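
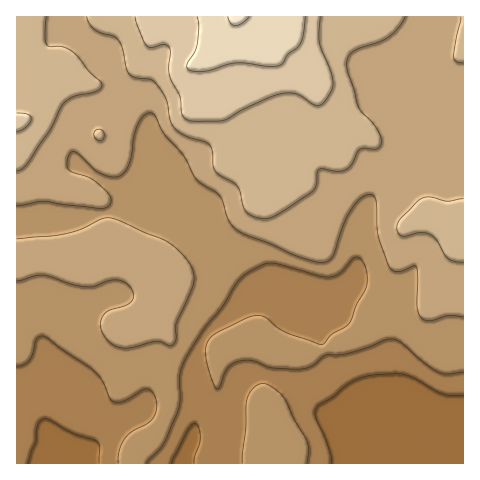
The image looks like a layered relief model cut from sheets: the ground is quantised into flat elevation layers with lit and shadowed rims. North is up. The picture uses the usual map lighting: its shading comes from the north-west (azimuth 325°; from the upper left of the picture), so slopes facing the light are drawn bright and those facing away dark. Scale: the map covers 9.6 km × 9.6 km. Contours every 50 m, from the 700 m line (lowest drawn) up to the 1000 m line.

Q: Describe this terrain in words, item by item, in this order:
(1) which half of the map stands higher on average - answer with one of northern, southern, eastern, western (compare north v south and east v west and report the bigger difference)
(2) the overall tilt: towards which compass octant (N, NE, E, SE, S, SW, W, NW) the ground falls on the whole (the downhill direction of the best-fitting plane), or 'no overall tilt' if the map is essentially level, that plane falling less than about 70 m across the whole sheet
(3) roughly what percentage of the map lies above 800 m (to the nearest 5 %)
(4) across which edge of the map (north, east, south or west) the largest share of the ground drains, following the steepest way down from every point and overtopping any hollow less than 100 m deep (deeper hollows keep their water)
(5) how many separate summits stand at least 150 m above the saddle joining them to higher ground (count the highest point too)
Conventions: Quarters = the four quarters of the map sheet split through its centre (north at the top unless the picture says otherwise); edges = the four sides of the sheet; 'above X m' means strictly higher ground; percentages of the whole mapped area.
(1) On average the northern half of the map is the higher ground.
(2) The general tilt is down to the south (the land rises towards the north).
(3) Roughly 50 % of the ground is higher than 800 m.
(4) Drainage is mainly to the south: more ground falls towards that edge than towards any other.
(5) Counting only tops that stand 150 m proud, the map has 1 summit.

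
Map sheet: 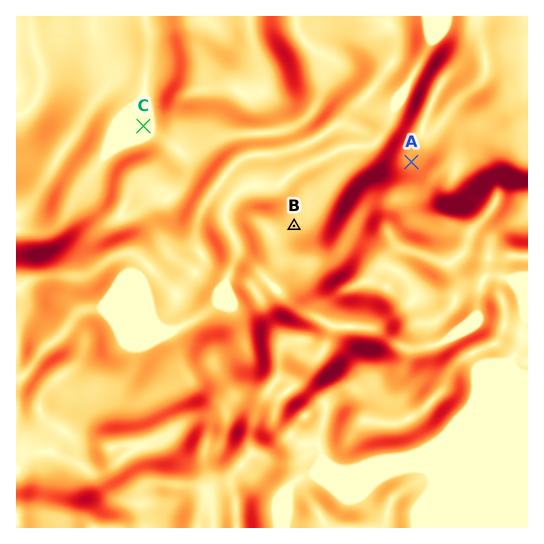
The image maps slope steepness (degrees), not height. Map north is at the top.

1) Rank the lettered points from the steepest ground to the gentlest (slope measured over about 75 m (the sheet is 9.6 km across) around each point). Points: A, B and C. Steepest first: A B C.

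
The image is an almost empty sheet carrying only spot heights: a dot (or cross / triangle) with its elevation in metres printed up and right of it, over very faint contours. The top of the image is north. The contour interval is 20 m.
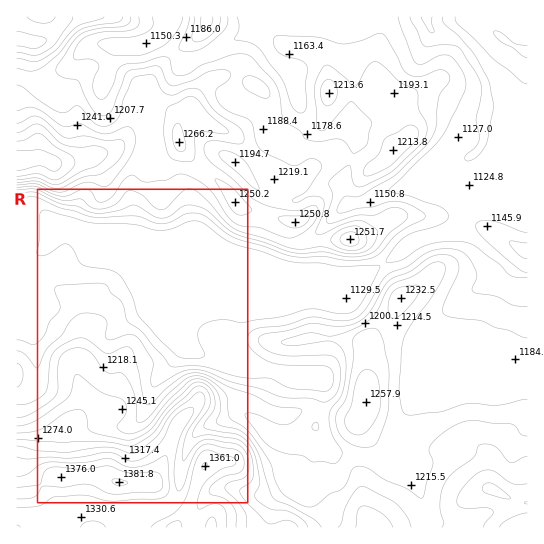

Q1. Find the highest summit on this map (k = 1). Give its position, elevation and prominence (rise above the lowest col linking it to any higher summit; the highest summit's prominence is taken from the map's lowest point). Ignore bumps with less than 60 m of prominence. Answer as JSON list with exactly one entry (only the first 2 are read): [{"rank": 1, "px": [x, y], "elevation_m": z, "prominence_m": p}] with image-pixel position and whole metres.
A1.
[{"rank": 1, "px": [119, 482], "elevation_m": 1382, "prominence_m": 287}]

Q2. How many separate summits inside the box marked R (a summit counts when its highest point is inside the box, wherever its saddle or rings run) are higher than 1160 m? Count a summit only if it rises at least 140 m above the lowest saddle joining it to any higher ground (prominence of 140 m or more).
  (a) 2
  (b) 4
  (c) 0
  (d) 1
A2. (d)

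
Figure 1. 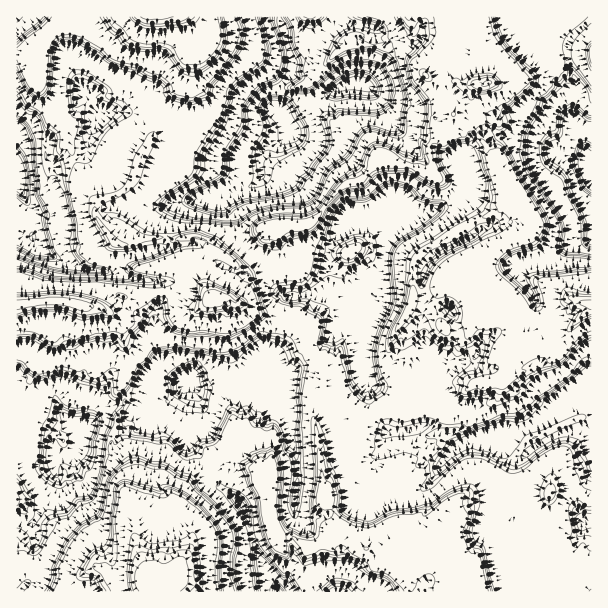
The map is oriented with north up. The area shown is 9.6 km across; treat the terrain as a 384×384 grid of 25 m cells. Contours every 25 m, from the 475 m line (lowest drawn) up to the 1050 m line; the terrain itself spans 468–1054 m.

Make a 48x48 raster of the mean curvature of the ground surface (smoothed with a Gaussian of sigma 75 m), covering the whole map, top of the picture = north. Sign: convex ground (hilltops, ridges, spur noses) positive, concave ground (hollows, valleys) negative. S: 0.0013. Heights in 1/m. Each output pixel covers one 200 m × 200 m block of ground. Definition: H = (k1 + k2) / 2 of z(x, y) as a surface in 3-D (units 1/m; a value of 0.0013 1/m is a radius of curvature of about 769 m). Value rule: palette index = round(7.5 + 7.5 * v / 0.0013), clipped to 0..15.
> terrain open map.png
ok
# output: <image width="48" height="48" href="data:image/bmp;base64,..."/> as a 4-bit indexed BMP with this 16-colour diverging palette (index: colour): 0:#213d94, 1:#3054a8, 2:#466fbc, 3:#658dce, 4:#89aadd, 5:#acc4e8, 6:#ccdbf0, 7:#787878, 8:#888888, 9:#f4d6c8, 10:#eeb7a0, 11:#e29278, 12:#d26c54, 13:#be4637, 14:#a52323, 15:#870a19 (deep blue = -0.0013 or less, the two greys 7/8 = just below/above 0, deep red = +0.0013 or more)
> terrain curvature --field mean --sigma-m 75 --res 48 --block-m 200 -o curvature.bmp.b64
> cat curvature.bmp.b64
<image width="48" height="48" href="data:image/bmp;base64,Qk32BAAAAAAAAHYAAAAoAAAAMAAAADAAAAABAAQAAAAAAIAEAAATCwAAEwsAABAAAAAAAAAAlD0hAKhUMAC8b0YAzo1lAN2qiQDoxKwA8NvMAHh4eACIiIgAyNb0AKC37gB4kuIAVGzSADdGvgAjI6UAGQqHAFUsdRtp2ZvXtmpCPNwkyTfYeIi4R3d4iIcrfLtZuInFtisTunipSKyYeIjEZ4h3iJlZpfpY2pvVxzkHk4NDbJiIiIjjd3d4iJST1mWIp4nF12Uf2PvKyoeIiIq0d3h4iZGGfWK4dFWX6HN/zHuZmIiIiJkWd3iIeWOsWcTYd3eK2mCvUQysudqYiJond3eKcnVmhyboiHi9hlDuJFmyEUq8u41Gd3d5ROZlOlbamq3YVgLeIJ7Cd2QyPOtniHa3faWplCn/pqmCNWfeUG/Dd4d3VI1niHb2i0lxeCjGRpmEeEuucF91h4iKWIV4qpanmFolVVh92YR4iF/PYm83iIiZYK28lIuIt3w1Ylt1VJlLqFW/YI9Hh2iYtBiVJifdtHxHg3y7usMninZbEqxXiVeImUE1d6U5dnqFZRrFE1Z1HZquBslniUREZnpCNFiWV3izIhfkd4iZSutENMd4iImoiqrMZ1RnqXijzLZ3eIp1llVXVcd4qqiIiHVHibU3d3eIlkPVaLMyp2d3VsiLcYmId12WuHtSZ1UzNqXbKKAzuIiHZMiLEXmId2/su1S5JT/pm7h9RLUFlnd3UbiqMth3d1VoibhXkLlmd3d40SZkVkR2SarXQ9eIdWMsiIndWDJ5YyJ4i7mZmaQSS6d4UsplNooImIiLoorLvLq5JlennYdaqbYXc4+GXpx1iHd4qUVUNUaMgY6nZ6x3iMxHdT3ljWqZiIiGp9lnv/93oXmOt7q3zpZnhxX4dAqIiKeFj87/+4Saupg9/+tWACV3hzO7iZmIi3Ca/EZ5qs3KZXhbpFxGWWRnd0aqqYiIuw3JdOyXQQAUmYh2VplJq8VmVzmVa4iJgVmJvLYhBKhWvdqIe8NneLRddSucG8mKMERHiTAKXoaWACiJ2iRFRpZ/+im8oTu6yWWDJSJcTEvLzIvdhHXuhFcFqFOKnKBLqt12gmSaK32ZVYiavLv+//oFV3cyqKxhaI+npoR4StVleXRmMmebuc8SZ3d0BnabmJ6Uw2TFibhmiQQAIldnYx/wM0dUZYY3qNpHeAjTyWeZadhSJVMyJ0X/yiAZiWdHq8YsZQjEyXdqh53axXkoY5ed/FZp/1cqrnOdgQrTqIh3pnjWuFlKpjmIT9/+1kY+yzZ2UjnIp4h2xnimZzk2i2Rzfv1Q4SNe9kgIgHd4pluHi2ebSklUMaGzmqZk3ZRoWFgVpgiKtym4eHeLpsXGYJTXW1CEyauGaIXWZnTKuDNoh3d41rWTRbfuyZSkuJeZtcSjBnqJhmNYh1NDmoQQCodnZTeDmYdoknk6an+Xcli4dW7tWjpWmlUEUDV2t2d2jVh0cq/UcVqFM4hpZnSoPfkQAEWet5r/ifi2BdrTmaU1rHa4lYxsMs2VNEa/lnVEa6SLN+nBdijZUxzNuTnoI5f5iGidl3h3uyaIdurBBKtJuZqI6JTpDZS/68pDuHiKsmeGZkzLvJR7ZURnyMa3C2VLxThkaXeMNXiIVVKriEfFzLqFxqdwCcUxInXHaYicJ3iIhQ=="/>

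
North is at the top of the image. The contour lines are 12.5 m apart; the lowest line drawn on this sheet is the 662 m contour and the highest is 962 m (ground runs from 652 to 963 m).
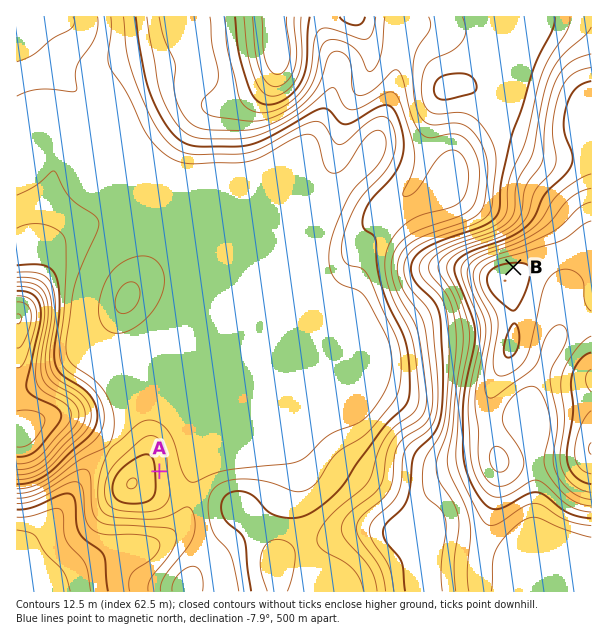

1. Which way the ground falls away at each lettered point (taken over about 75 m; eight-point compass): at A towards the E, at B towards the N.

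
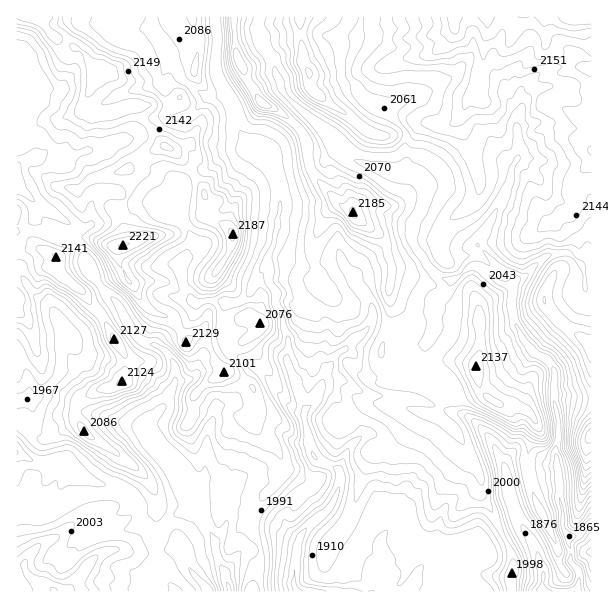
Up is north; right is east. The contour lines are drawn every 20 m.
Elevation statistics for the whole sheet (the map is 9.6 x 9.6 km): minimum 1825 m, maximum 2260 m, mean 2050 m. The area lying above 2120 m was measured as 16.9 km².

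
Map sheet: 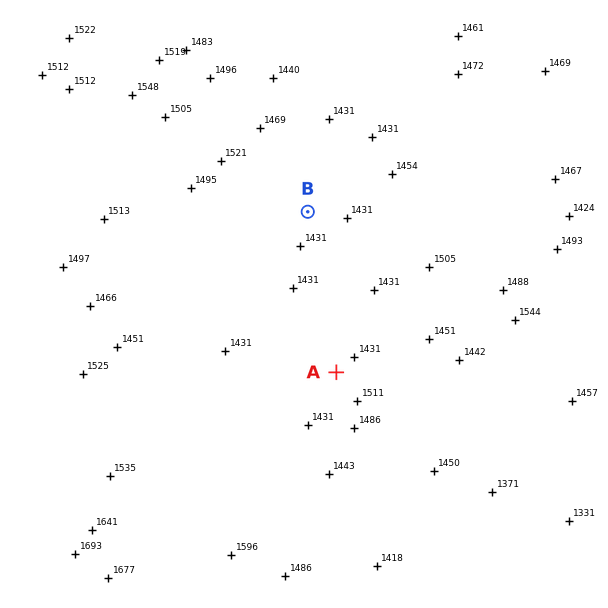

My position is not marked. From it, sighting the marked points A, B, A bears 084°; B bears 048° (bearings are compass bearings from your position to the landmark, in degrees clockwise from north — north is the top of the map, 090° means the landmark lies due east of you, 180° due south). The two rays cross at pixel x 102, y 397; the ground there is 1520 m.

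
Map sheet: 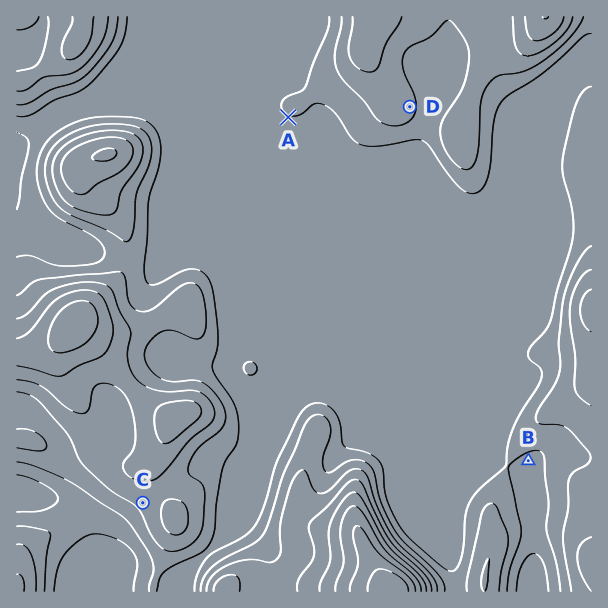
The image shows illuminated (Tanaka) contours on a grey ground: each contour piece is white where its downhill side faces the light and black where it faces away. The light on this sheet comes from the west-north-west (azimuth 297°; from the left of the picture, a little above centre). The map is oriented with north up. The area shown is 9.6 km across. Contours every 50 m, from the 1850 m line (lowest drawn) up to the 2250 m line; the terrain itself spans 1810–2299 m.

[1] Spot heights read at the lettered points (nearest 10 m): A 1900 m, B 1890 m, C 1970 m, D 1960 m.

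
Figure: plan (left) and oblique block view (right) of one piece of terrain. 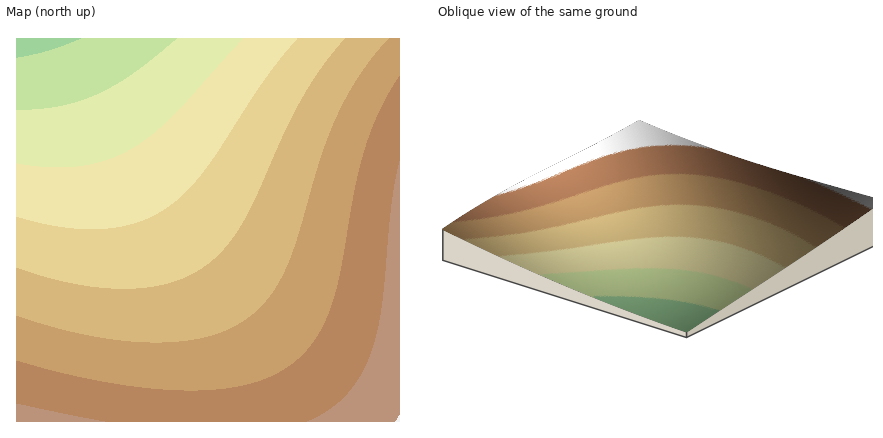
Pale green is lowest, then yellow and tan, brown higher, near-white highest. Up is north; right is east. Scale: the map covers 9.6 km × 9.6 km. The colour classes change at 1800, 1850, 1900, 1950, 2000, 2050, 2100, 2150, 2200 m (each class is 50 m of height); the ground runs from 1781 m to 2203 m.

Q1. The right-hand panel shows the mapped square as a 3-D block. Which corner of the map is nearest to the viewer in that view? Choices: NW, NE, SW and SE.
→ NW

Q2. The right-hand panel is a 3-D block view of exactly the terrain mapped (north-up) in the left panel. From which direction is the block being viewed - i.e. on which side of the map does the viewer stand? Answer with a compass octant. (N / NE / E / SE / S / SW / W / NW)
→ NW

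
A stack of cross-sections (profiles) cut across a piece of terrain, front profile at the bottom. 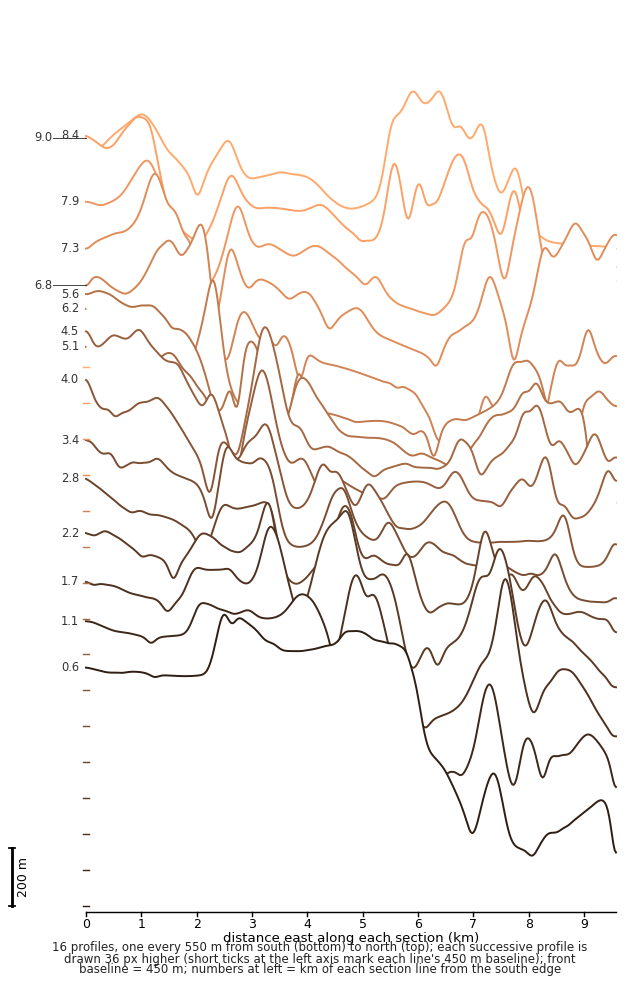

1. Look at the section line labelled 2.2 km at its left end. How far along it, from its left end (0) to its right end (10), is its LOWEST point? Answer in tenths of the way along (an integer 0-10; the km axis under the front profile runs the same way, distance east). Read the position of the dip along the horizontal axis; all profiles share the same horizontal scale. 10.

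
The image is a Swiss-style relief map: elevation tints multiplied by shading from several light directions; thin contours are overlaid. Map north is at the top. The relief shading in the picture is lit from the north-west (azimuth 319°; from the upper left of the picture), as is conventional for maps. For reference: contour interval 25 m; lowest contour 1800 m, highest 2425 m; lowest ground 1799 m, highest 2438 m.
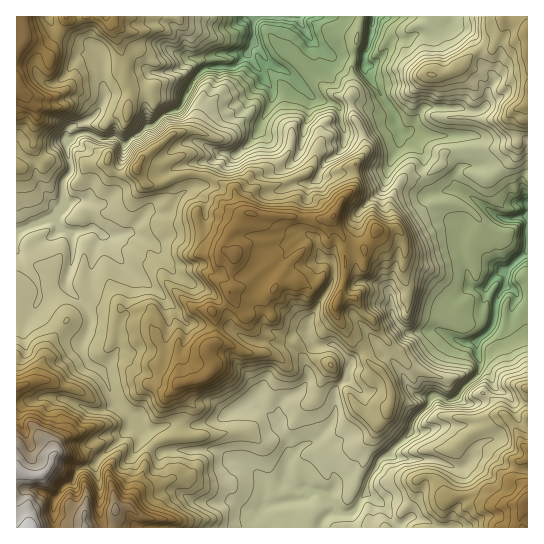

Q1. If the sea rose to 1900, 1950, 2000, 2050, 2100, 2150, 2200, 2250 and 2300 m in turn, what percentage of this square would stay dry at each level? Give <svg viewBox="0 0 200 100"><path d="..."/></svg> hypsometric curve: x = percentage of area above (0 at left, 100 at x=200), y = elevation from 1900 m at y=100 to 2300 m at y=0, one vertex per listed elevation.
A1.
<svg viewBox="0 0 200 100"><path d="M192 100l-17-12-16-13-24-13-35-12-38-12-24-13-18-13-13-12"/></svg>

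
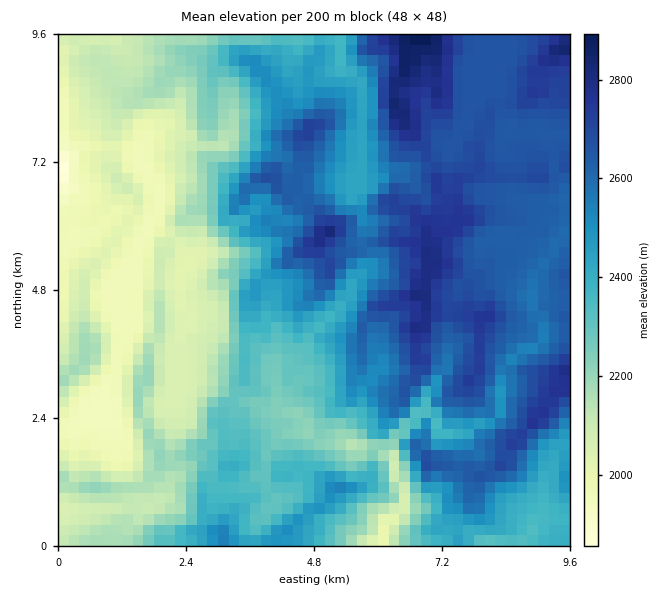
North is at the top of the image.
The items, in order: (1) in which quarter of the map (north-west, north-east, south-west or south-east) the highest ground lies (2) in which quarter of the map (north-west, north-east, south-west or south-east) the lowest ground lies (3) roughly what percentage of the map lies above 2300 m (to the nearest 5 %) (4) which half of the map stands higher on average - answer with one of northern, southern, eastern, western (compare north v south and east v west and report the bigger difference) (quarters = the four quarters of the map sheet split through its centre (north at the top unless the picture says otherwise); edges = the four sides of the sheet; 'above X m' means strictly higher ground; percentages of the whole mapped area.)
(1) The highest ground is in the north-east quarter.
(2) Look to the north-west quarter for the lowest ground.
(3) About 60 % of the map lies above 2300 m.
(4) Taken as a whole, the eastern half is higher than the western.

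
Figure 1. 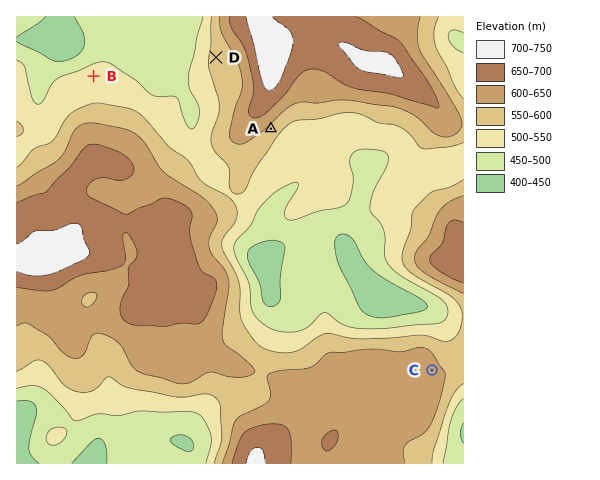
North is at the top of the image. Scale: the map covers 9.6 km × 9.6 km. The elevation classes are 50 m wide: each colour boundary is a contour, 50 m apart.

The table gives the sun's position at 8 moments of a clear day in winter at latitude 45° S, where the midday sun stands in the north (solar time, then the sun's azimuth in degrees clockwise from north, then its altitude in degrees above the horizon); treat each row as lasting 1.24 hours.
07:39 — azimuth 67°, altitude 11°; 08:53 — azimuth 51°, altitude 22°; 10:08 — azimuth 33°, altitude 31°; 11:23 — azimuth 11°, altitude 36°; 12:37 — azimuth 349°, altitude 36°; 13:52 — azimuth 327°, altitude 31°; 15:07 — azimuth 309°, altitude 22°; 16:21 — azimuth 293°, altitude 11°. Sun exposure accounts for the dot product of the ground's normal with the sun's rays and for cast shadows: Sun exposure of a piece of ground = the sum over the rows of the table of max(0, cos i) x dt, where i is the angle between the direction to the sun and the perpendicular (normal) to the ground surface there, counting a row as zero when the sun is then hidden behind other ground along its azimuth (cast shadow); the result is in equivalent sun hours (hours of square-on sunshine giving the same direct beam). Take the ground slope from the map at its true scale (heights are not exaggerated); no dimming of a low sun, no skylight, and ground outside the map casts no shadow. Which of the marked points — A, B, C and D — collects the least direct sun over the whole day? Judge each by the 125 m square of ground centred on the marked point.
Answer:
A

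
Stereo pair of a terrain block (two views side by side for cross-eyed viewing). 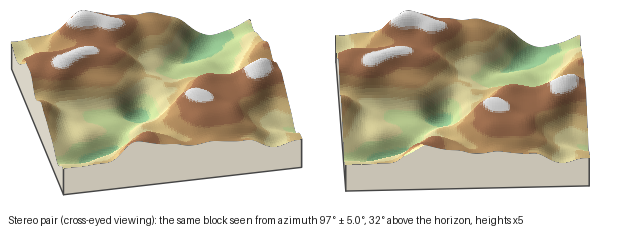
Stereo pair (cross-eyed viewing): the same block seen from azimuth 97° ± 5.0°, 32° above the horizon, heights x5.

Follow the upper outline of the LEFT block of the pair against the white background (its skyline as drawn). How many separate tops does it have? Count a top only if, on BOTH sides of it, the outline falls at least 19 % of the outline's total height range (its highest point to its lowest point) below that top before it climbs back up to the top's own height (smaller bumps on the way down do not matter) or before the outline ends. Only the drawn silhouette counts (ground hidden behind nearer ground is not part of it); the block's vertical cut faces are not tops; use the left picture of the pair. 1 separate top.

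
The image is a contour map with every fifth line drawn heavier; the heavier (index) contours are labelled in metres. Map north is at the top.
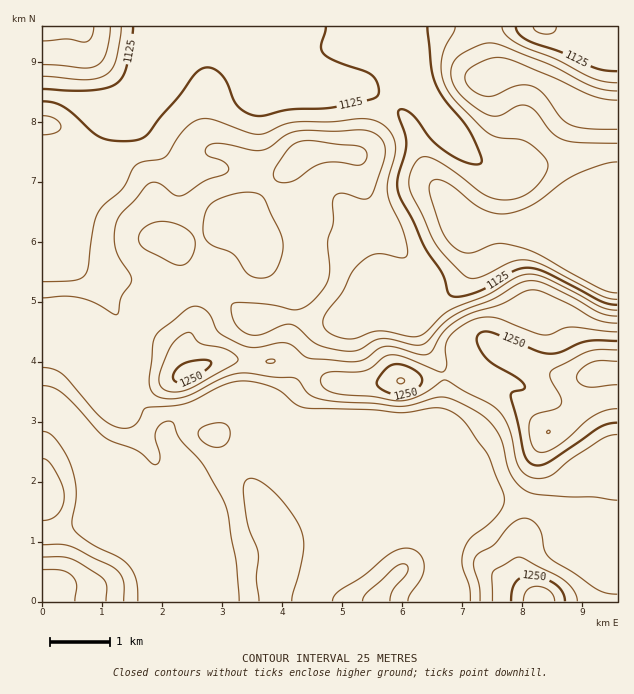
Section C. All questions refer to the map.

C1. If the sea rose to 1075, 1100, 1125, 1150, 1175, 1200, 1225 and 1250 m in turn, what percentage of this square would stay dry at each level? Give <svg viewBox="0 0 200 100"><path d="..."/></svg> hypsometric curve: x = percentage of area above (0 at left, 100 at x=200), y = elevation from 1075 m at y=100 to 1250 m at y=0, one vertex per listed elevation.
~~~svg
<svg viewBox="0 0 200 100"><path d="M187 100l-8-14-19-15-39-14-45-14-39-14-20-15-9-14"/></svg>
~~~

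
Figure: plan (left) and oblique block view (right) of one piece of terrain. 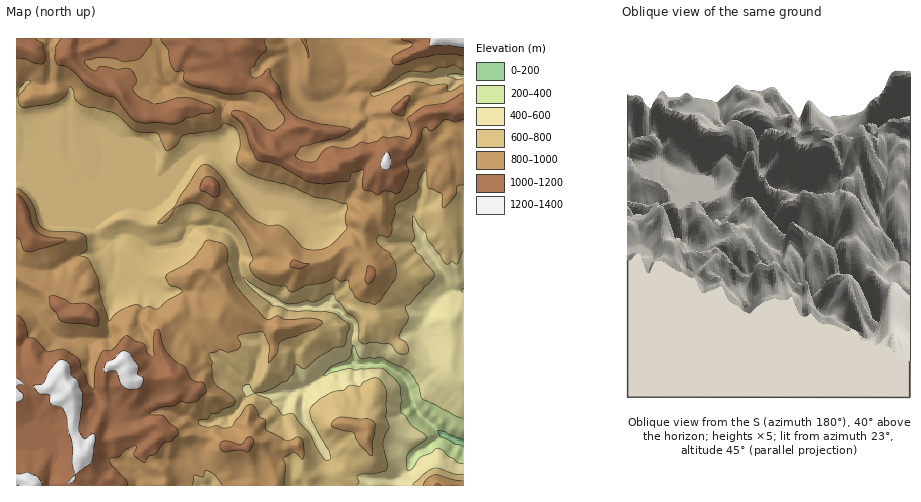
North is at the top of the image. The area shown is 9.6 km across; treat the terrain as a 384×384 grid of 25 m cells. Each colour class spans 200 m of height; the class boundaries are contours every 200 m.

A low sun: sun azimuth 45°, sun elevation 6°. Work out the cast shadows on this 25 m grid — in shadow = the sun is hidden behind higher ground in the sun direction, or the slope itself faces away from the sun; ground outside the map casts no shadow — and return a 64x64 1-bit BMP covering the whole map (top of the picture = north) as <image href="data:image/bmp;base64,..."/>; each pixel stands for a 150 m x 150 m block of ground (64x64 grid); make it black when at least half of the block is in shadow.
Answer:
<image width="64" height="64" href="data:image/bmp;base64,Qk0+AgAAAAAAAD4AAAAoAAAAQAAAAEAAAAABAAEAAAAAAAACAAATCwAAEwsAAAIAAAAAAAAA////AAAAAADMAHn/CZ/gYA8A+P/Bn/gAD4Hw/8G/8AAPgcB/w7/gAP+F1X+Xv+AA/4XP/CE/w+D/AeX4AD/DH/8AMAGAf8A//wQQA4B/gP//DwP5gHgB//8///+AYAH//z///oBAAf8/P934wMAB/z8/ngH/4AP/Dj+OB//4A/8OPwQH5/8H/AQ/AAP3///8ADsIB/f//8QAOBgP8f//gAwQEB57//4cD+4QLP///Dwf/jAb///4PD/2ID/8//A8P+QAf8A/8Bh+AAB/P//gAPwADP5//+AA+AAf/P//4ADwBB/8///gBOAHH/n//+APgAf/+f//wA5gB/Bz8//AD/wD/gPjP8A+/wH/g/gDgH7/wP/D8fmA/v+H/+/h/An+wB///9//nfzAF//////5+IADz////9H4n8A/////8fgf8H/////z+D/+P//////4P/+f//////x////3///8ef///+f///x7////7////H///////wP4fP/////8DTh4//////HgGX7/////4/gAfv/////D/4C+/////8P48/z/////gAD//v//x/8OAf////8D9nwD/gb//wAf/OP/AP/+Af/58//A//w//3vD/+D/4D/wA8H//P/AP8ADwf///4Af+AfB////AB/5h8H//+5wH/PDwfD/hhgPw8OBB/8HDA+CAYAH/g=="/>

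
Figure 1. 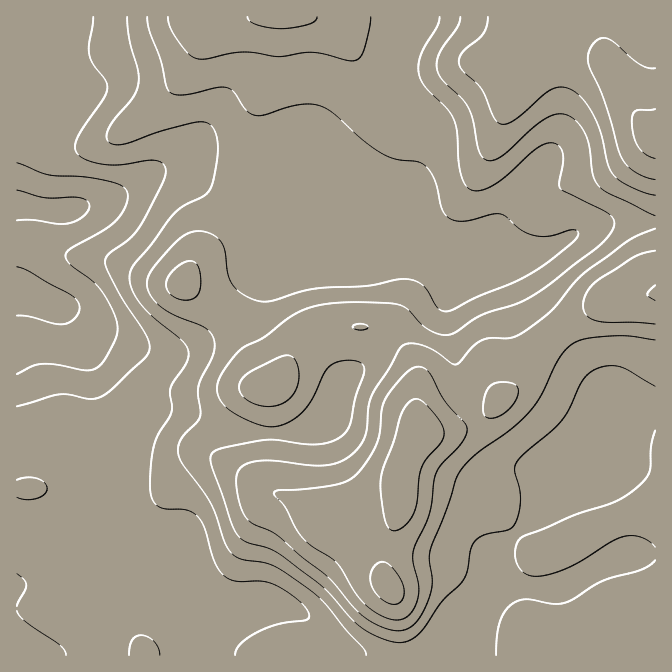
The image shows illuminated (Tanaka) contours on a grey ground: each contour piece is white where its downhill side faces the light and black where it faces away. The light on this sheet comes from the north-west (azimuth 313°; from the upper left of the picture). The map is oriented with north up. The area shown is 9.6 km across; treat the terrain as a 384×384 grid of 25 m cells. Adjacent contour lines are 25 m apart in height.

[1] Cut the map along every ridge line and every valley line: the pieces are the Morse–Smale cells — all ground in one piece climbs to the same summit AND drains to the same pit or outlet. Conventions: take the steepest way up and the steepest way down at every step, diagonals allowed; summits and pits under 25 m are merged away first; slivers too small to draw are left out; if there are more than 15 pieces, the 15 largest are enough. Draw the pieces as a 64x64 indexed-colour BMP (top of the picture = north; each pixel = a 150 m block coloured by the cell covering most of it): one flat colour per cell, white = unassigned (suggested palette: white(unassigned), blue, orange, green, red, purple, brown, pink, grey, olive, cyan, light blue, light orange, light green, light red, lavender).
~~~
<image width="64" height="64" href="data:image/bmp;base64,Qk12CAAAAAAAAHYAAAAoAAAAQAAAAEAAAAABAAQAAAAAAAAIAAATCwAAEwsAABAAAAAAAAAA////ALR3HwAOf/8ALKAsACgn1gC9Z5QAS1aMAMJ34wB/f38AIr28AM++FwDox64AeLv/AIrfmACWmP8A1bDFAGZmZmZmZmZmZmZmZmZmaIgiIiIiVVVVVVVVVVVVVVVVZmZmZmZmZmZmZmZmZmZmZCIiIiIlVVVVVVVVVVVVVVVmZmZmZmZmZmZmZmZmZmZEQiIiIiJVVVVVVVVVVVVVVWZmZmZmZmZmZmZmZmZmZkREIiIiIiVVVVVVVVVVVVVVZmZmZmZmZmZkRERGZmZERERCIiIiIlVVVVVVVVVVVVVmZmZmZmZmZEREREREREREREQiIiIiJVVVVVVVVVVVVWZmZmZmZmZEREREREREREREREIiIiIiJVVVVVVVVVVVZmZmZkREREREREREREREREREQiIiIiIlVVVVVVVVVVVmZmZmRERERERERERERERERERCIiIiIiVVVVVVVVVVVWZmZmZEREREREREREREREREREIiIiIiJVVVVVVVVVVVZmZmZkREREREREREREREREREQiIiIiIiVVVVVVVVVVVmZmZmZERERERERERERERERERCIiIiIiIlVVVVVVVVVWZmZmZkREREREREREREREREREIiIiIiIiJVVVVVVVVVZmZmZmRERERERERERERERERCRCIiIiIiIiVVVVVVVVVmZmZmZEREREREREREREIiIiIiIiIiIiIiIlVVVVVVVWZmZmZkREREREREREREIiIiIiIiIiIiIiIiJVVVVVVVZmZmZmREREREREREQiIiIiIiIiIiIiIiIiInVVVVVVURFmZmZkREREREREQiIiIiIiIiIiIiIiIiIiJ1VVVVVREWZmZmREREREREIiIiIiIiIiIiIiIiIiIiIndVVVVVERFmZmZkREREREIiIiIiIiIiIiIiIiIiIiIid3VVVVUREWZmZmRERERCIiIiIiIiIiIiIiIiIiIiIiInd1VVVRERZmZmZkREQiIiIiIiIiIiIiIiIiIiIiIiIid3dVVVEREWERZmZEIiIiIREREiIiIiIiIiIiIiIiIiInd3VVURERERERZkIiIhERERERIiIiIiIiIiIiIiIiIid3d3VREREREREREiERERERERESIiIiIiIiIiIiIiIiJ3d3d3ERERERERERERERERERERIiIiIiIiIiIiIiIiIid3d3cRERERERERERERERERERESIiIiIiIiIiIiIiIiJ3d3dxEREREREREREREREREREREiIiIiIiIiIiIiIiIid3d3EREREREREREREREREREREREiIiIiIiIiIiIiIid3d3cRERERERERERERERERERERERIiIiIiIiIiIiIiJ3d3dxERERERERERERERERERERERESIiIiIiIiIiIiJ3d3d3EREREREREREREREREREREREREiIiIiIiIiIiJ3d3d3cRERERERERERERERERERERERERIiIiIiIiIiJ3d3d3dxERERERERERERERERERERERERESIiIiIiIiJ3d3d3d3EREREREREREREREREREREREREREiIiIiIiInd3d3d3cREREREREREREREREREREREREREREiIiIiInd3d3d3dxERERERERERERERERERERERERERERIiIiInd3d3d3d3EREREREREREREREREREREREREREREiIiIid3d3d3d3cREREREREREREREREREREREREREREiIiIid3d3d3d3dxEREREREREREREREREREREREREREiIiIid3d3d3d3d3ERERERERERERERERERERERERERIiIiIncRF3d3d3d3cRERERERERERERERERERERERESIiIhEXEREREXd3d3dxEREREREREREREREREREREREREREREREREREREXd3d3ERERERERERERERERERERMxEREREREREREREREREREREREREREREREREREREREREzMxERERERERERERERERERETMzMzMREREREREREREREzMzMxERERERERERERERERERMzMzMzMxERERERERERETMzMzMzEREREREREREREREREzMzMzMzMRERERERERETMzMzMzMxERERERERERERERETMzMzMzMzMRERERERERMzMzMzMzERERERERERERERERMzMzMzMzMzMRERERERMzMzMzMzMREREREREREREREREzMzMzMzMzMzMzMzEREzMzMzMzMxERERERERERERERETMzMzMzMzMzMzMzMzMzMzMzMzMzERERERERERERERERMzMzMzMzMzMzMzMzMzMzMzMzMzMREREREREREREREREzMzMzMzMzMzMzMzMzMzMzMzMzMxERERERERERERERETMzMzMzMzMzMzMzMzMzMzMzMzMxERERERERERERERERMzMzMzMzMzMzMzMzMzMzMzMzMzEREREREREREREREREzMzMzMzMzMzMzMzMzMzMzMzMzERERERERERERERERETMzMzMzMzMzMzMzMzMzMzMzMzMRERERERERERERERERMzMzMzMzMzMzMzMzMzMzMzMzMxEREREREREREREREREzMzMzMzMzMzMzMzMzMzMzMzMzERERERERERERERERETMzMzMzMzMzMzMzMzMzMzMzMzMRERERERERERERERERMzMzMzMzMzMzMzMzMzMzMzMzMzEREREREREREREREREzMzMzMzMzMzMzMzMzMzMzMzMzMRERERERERERERERETMzMzMzMzMzMzMzMzMzMzMzMzMxERERERERERERERER"/>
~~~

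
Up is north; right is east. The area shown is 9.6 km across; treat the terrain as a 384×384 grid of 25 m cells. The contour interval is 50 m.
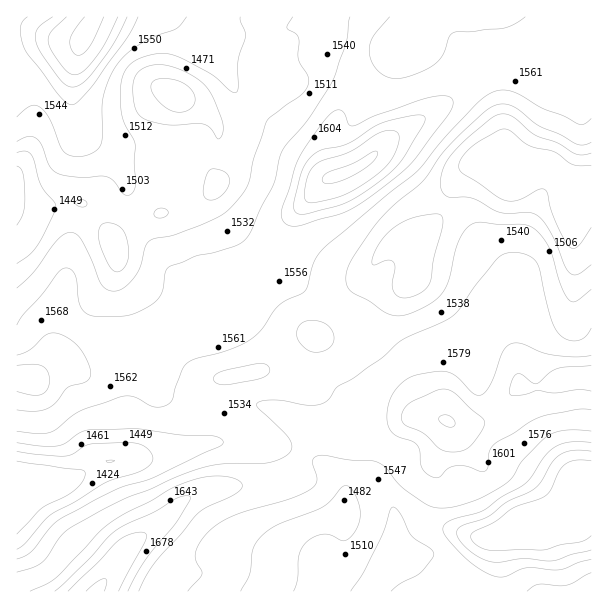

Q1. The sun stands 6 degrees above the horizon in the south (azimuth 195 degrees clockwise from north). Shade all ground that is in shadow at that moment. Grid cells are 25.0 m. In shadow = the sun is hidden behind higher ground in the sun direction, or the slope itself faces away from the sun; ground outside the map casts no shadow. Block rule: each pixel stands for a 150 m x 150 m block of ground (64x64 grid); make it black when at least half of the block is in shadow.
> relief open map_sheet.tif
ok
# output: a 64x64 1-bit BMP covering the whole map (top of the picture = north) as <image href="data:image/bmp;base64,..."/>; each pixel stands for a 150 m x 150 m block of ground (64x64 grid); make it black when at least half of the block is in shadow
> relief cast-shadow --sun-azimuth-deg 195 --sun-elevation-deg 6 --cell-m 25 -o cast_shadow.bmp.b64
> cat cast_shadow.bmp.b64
<image width="64" height="64" href="data:image/bmp;base64,Qk0+AgAAAAAAAD4AAAAoAAAAQAAAAEAAAAABAAEAAAAAAAACAAATCwAAEwsAAAIAAAAAAAAA////AAAAAAB+AAAAAAAGAH+AAAAAAB98/8AAAAAAP///wAAAAAB//+fgAAAAAP//4/AAAAAD///x/AAAAAP//3/+AAAAAP//f/8AAAAAA/9//4AAAAAAfz//wAAAAAAfP//4AAAAAAcf///AAAAAAAf///AAAAAAAf//8AAAAAAAf//wAAAAAAAf/+AAAAAAAAf/wAAAAAAAAA8AAAAAAAAAAAAAADAAAAAAAAAA8AAAAAAAAA/wAAAAB/gAD/AAAAAD+AAP+ADgAABwAAf4D+GAAAAAB/B/44AAAAAD8f/ngAAAAAHx/38AAAAAAGH/fwAAAAAwAP9/AAAAAPwADzYAAAAD/gAPAHAAAAf+AAcAcAAAB/4ADwB4AAAHvgAPAHgAAAMMAB8B+AAAAAAAHwHwAAAAAAA/AeDAAAAAAD8BwfgAAAAD/wOB/AAAAB/+AwH+AAAAH/4DAP4AAAAf/gAADwAAAD/+AAAHAAAAf/wAAAAAAAD//AAAAAAAAH/4AAAAAPgAf/gAAAAA/gAf4AAAAAD/AAAAAAAAAH/AAAAAD/gAf+AAAAAP+AA/8AAAAA/4AD/8AAAAB/gAH/8AAAAD8AAf/wAAAAAAAA//gAAAAAAAD/8AAAAAAAAD/wAAAAAAAAH8AAAAAAAAAPwAAAAAAAAAOAAAAAAAAAAYAAA8AAAAAAAAAA=="/>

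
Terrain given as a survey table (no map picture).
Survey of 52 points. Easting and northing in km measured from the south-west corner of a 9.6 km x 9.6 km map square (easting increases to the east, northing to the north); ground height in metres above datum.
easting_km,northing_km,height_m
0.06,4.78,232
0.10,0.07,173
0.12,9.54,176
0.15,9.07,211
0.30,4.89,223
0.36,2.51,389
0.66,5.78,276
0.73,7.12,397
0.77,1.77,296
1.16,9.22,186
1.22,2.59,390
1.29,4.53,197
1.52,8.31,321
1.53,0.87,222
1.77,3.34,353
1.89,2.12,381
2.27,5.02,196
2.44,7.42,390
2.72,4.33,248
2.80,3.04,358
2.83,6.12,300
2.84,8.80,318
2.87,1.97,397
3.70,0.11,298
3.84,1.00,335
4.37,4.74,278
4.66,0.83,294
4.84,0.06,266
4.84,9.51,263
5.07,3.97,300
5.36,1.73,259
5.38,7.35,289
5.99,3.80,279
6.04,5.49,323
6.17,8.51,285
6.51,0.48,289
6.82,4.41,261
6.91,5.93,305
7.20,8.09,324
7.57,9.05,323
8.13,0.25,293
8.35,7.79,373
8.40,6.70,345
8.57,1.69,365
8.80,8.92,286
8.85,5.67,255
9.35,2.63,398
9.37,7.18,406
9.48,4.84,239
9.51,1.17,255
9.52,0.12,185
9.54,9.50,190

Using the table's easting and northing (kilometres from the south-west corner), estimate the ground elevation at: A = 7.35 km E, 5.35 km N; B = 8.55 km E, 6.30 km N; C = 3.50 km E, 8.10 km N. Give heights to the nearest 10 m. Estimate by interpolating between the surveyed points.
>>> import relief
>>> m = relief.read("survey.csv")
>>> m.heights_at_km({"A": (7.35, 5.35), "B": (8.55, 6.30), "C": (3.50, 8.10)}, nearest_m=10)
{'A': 250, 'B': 300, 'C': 340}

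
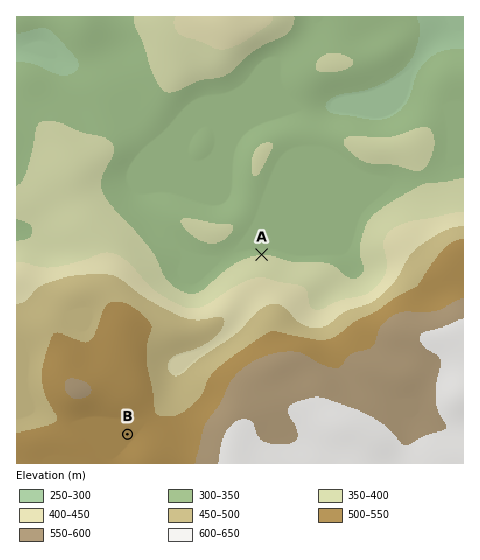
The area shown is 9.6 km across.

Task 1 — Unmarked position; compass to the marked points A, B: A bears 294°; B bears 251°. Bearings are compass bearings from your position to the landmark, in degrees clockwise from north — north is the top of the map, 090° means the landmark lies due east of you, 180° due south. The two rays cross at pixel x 431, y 330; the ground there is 600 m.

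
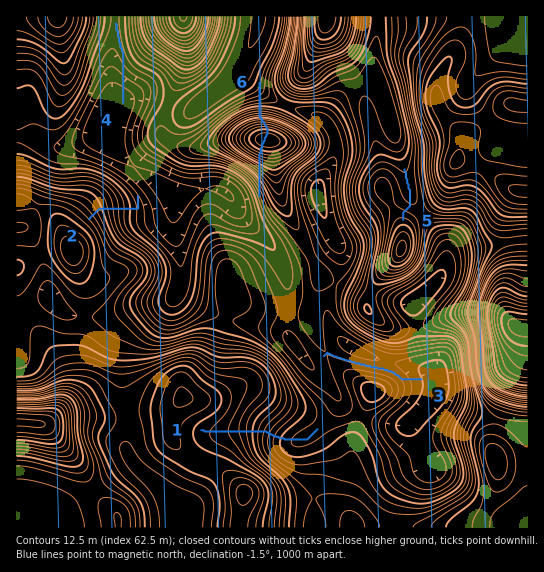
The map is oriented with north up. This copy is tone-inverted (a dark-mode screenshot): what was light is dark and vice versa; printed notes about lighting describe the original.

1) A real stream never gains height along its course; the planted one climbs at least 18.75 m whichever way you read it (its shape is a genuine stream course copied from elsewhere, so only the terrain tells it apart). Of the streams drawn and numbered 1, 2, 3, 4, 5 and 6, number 6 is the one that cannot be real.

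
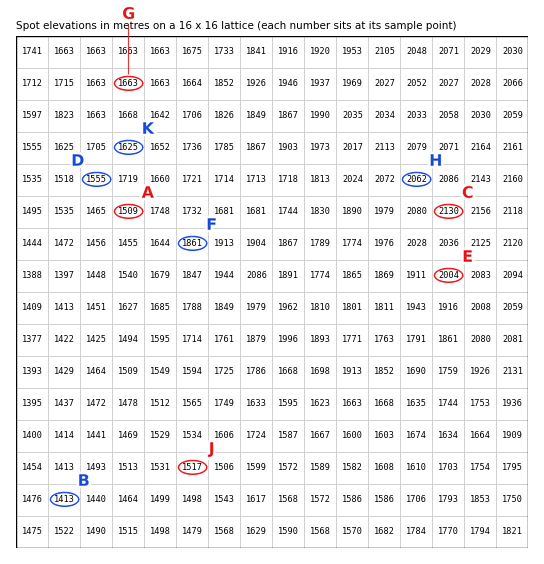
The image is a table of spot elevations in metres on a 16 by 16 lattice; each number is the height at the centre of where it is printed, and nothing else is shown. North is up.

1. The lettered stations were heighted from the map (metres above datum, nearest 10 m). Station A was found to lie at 1510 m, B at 1410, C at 2130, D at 1550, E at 2000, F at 1860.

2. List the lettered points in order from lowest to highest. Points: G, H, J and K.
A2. J K G H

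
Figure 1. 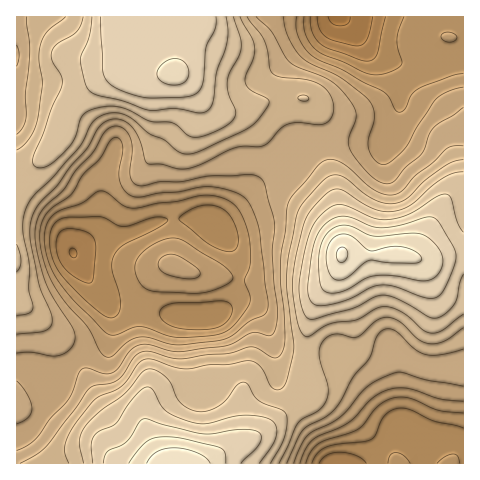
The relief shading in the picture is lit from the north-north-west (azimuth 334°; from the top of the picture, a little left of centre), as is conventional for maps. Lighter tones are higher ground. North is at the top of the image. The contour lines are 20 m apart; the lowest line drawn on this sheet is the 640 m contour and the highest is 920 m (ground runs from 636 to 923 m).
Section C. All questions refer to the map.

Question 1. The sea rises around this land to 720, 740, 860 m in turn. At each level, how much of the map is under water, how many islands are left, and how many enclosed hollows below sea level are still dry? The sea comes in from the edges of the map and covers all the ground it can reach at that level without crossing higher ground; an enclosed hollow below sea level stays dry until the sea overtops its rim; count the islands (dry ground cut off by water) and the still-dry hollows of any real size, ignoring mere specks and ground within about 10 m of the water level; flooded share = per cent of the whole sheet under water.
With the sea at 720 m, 9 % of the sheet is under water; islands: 0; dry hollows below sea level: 1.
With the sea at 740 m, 12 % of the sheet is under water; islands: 0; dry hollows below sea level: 1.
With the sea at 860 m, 88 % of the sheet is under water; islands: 1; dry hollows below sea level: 0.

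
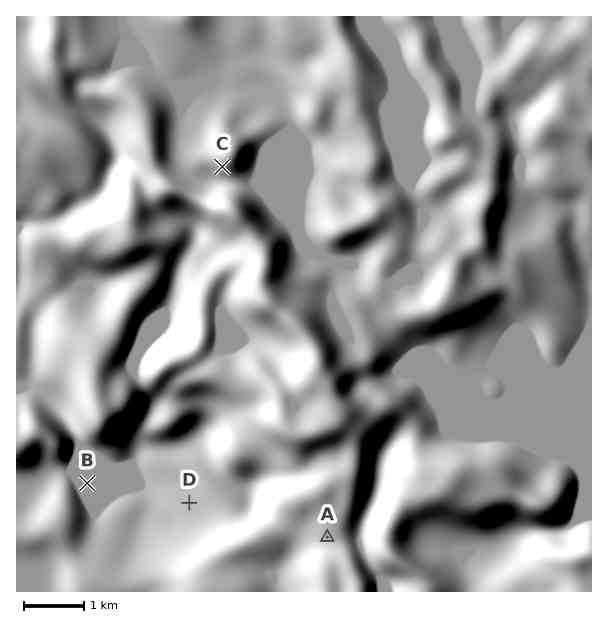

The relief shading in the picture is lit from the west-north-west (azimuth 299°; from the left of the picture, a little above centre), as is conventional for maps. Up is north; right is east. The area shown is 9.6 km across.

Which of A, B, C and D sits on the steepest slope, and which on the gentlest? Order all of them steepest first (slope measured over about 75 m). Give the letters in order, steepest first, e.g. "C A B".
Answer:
C A D B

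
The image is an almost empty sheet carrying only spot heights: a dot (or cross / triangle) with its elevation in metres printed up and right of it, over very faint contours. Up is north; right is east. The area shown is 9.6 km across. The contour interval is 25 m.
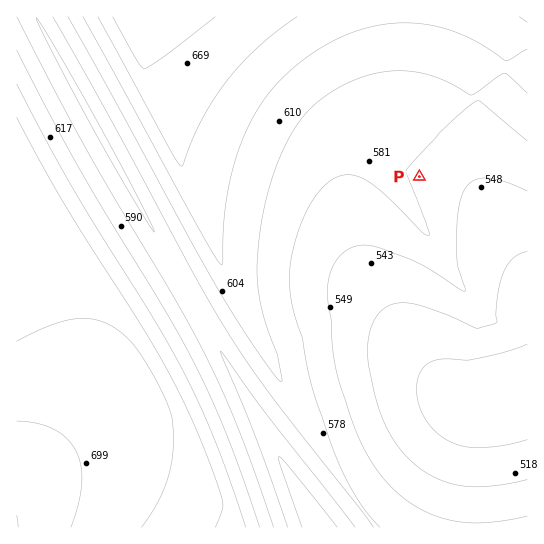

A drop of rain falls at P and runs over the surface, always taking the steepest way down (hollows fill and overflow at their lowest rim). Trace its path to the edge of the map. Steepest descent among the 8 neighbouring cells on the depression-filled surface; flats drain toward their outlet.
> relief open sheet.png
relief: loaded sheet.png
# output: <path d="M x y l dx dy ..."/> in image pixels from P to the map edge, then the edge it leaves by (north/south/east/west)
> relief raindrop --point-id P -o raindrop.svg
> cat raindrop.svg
<path d="M419 177l35 0 55 54 1 4 7 10 4 9 2 3 4 8"/>
exit: east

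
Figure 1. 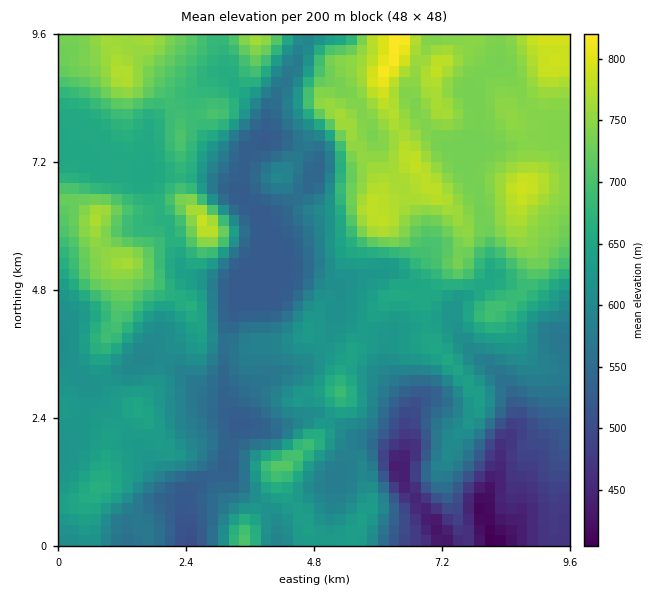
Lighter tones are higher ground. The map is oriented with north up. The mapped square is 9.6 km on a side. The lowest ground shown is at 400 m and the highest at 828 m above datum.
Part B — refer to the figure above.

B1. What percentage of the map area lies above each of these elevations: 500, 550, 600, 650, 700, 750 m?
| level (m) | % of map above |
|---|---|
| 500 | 94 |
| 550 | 83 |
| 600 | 67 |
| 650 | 44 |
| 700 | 28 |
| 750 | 11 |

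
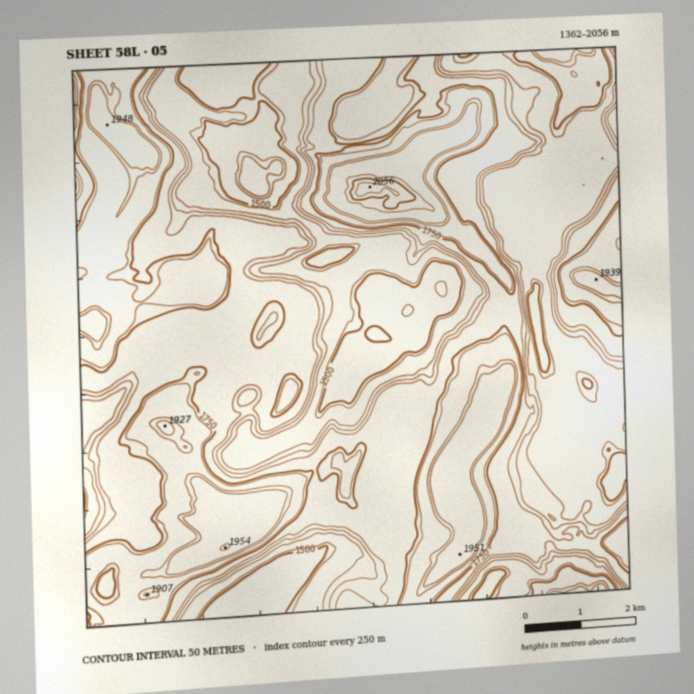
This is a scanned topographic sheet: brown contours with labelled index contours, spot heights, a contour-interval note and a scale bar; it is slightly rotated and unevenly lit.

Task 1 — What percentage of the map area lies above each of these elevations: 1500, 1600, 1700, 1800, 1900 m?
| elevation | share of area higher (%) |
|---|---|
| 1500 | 90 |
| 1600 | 67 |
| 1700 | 57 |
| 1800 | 27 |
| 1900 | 9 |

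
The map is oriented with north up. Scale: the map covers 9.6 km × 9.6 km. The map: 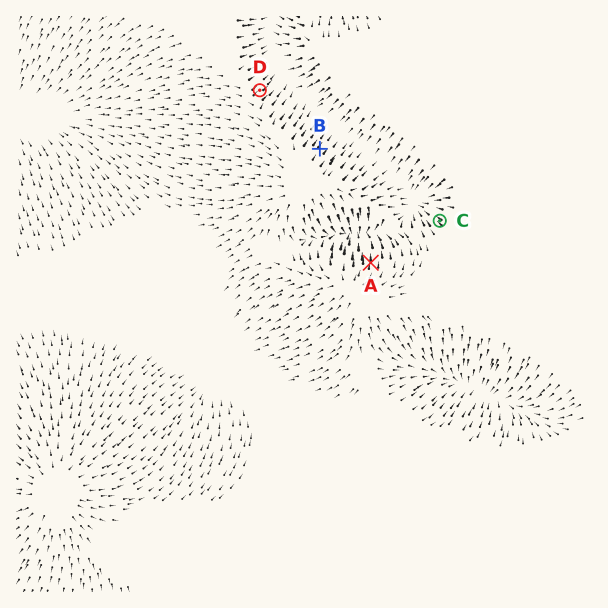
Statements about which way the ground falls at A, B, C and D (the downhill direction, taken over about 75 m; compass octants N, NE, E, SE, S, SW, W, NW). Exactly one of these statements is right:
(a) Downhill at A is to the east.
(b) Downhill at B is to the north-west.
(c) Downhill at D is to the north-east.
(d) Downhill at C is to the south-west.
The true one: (c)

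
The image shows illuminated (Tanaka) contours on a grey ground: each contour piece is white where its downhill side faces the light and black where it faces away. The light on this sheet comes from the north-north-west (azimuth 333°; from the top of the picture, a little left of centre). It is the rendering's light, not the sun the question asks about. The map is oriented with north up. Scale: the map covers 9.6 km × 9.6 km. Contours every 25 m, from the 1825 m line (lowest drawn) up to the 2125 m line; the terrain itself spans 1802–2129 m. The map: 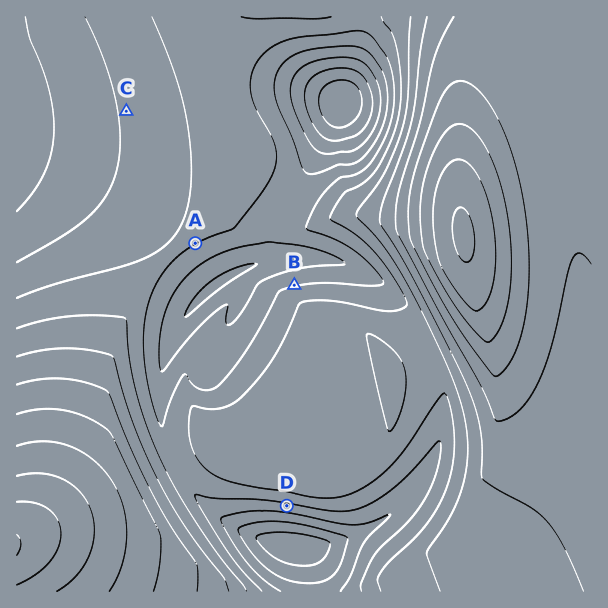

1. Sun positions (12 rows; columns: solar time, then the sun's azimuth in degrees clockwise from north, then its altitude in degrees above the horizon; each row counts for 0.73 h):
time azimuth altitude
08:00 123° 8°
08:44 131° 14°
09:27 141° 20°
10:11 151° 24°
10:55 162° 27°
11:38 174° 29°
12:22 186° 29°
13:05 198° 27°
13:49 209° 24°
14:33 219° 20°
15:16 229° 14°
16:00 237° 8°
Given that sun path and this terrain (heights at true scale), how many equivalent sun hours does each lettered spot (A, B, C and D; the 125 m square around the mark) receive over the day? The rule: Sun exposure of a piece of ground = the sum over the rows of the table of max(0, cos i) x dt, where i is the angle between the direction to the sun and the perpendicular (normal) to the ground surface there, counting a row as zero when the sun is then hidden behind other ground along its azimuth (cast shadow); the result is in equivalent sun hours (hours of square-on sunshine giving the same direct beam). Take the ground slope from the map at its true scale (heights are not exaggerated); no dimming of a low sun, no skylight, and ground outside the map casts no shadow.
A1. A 3.3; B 2.4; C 3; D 4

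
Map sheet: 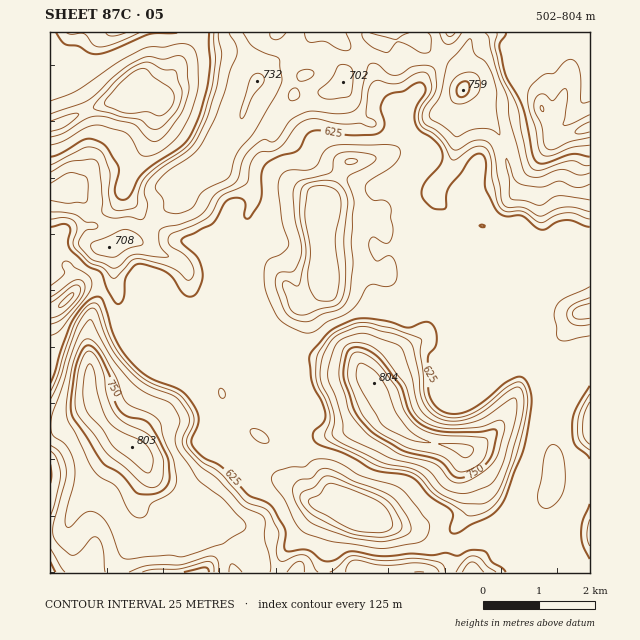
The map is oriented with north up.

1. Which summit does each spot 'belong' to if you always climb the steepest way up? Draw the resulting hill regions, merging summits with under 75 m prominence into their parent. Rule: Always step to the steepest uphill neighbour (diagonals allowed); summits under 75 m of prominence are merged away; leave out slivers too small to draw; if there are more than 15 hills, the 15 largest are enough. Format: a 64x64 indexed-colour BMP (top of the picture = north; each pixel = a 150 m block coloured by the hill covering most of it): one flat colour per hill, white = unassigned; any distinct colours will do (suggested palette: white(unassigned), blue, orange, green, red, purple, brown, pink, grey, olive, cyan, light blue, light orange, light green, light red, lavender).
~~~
<image width="64" height="64" href="data:image/bmp;base64,Qk12CAAAAAAAAHYAAAAoAAAAQAAAAEAAAAABAAQAAAAAAAAIAAATCwAAEwsAABAAAAAAAAAA////ALR3HwAOf/8ALKAsACgn1gC9Z5QAS1aMAMJ34wB/f38AIr28AM++FwDox64AeLv/AIrfmACWmP8A1bDFADMzMzMzMzMzMzMzMzMzMzMzMzMzMzMzMzMzMzMzREREMzMzMzMzMzMzMzMzMzMzMzMzMzMzMzMzMzMzMzNEREQzMzMzMzMzMzMzMzMzMzMzMzMzMzMzMzMzMzMzM0RERDMzMzMzMzMzMzMzMzMzMzMzMzMzMzMzMjMzMyIiREREMzMzMzMzMzMzMzMzMzMzMzMzMzMzMyIiIiMyIiREREQzMzMzMzMzMzMzMzMzMzMzMzMzMzIiIiIiIiIiIkRERDMzMzMzMzMzMzMzMzMzMzMzMzMiIiIiIiIiIiIiREREMzMzMzMzMzMzMzMzMzMzMzMzIiIiIiIiIiIiIiJEREQzMzMzMzMzMzMzMzMzMzMyIiIiIiIiIiIiIiIiIiRERDMzMzMzMzMzMzMzMzMzMyIiIiIiIiIiIiIiIiIiJEREMzMzMzMzMzMzMzMzMzMiIiIiIiIiIiIiIiIiIiIiREQzMzMzMzMzMzMzMzMzMiIiIiIiIiIiIiIiIiIiIiJERDMzMzMzMzMzMzMzMzIiIiIiIiIiIiIiIiIiIiIiIkREMzMzMzMzMzMzMzMyIiIiIiIiIiIiIiIiIiIiIiIiREQzMzMzMzMzMzMzMzIiIiIiIiIiIiIiIiIiIiIiIiJERDMzMzMzMzMzMzMzMiIiIiIiIiIiIiIiIiIiIiIiIkREMzMzMzMzMzMzMzMzIiIiIiIiIiIiIiIiIiIiIiIkREQzMzMzMzMzMzMzIiIiIiIiIiIiIiIiIiIiIiIiIiRERDMzMzMzMzMzMzMiIiIiIiIiIiIiIiIiIiIiIiIiJEREMzMzMzMzMzMzMyIiIiIiIiIiIiIiIiIiIiIiIiIkREQzMzMzMzMzMzMzIiIiIiIiIiIiIiIiIiIiIiIiIiRERDMzMzMzMzMzMzMiIiIiIiIiIiIiIiIiIiIiIiIiJEREMzMzMzMzMzMzMyIiIiIiIiIiIiIiIiIiIiIiIiIkREQzMzMzMzMzMzMiIiIiIiIiIiIiIiIiIiIiIiIiIiJERDMzMzMzMzMyIiIiIiIiIiIiIiIiIiIiIiIiIiIiIiREMzMzMzMzMiIiIiIiIiIiIiIiIiIiIiIiIiIiIiIiIiQzMzMzMzMREiIiIiIiIiIiIiIiIiIiIiIiIiIiIiIiJDMzMzMzMRERIiESIiIiIiIiIiIiIiIiIiIiIiIiIiIiMzMzMzMxERERERIiIiIiIiIiIiIiIiIiIiIiIiIiIiQzMzMzMRERERERIiIiIiIiIiIiIiIiIiIiIiIiIiIiJDMzMzMREREREREiIiIiIiIiIiIiIiIiIiIiIiIiIiIkIzMzMRERERERESIiIiIiIiIiIiIiIiIiIiIiIiIiIiIiMzMxERERERERIiIiIiESIiIiIiIiIiIiIiIiIiIiIiIjMxEREREREREiIiIiEREiIiIiIiIiIiIiIiIiIiIiIiERERERERERESIiIiIRESIiIiIiIiIiIiIiIiIiIiIiIREREREREREREiIiIRERIiIiIiIiIiIiIiIiIiIiIiIRERERERERERESIiIREREiIiIiMiIiIiIiIiIyIiIiIREREREREREREREiIRERESIiIiIRMzMzMzIiIzIiIiIhERERERERERERERERERERIiIiIhEREzMzMiIzMiIiIhEREREREREREREREREREREiIiIiERERMzMzMzMzEiIiERERERERERERERERERERESIiIiERERETMzMzMzERERERERERERERERERERERERERIiIiIREREREzMzMREREREREREREREREREREREREREREiIiIhERERERMzERERERERERERERERERERERERERERESIREREREREREREREREREREREREREREREREREREREREREREREREREREREREREREREREREREREREREREREREREREREREREREREREREREREREREREREREREREREREREREREREREREREREREREREREREREREREREREREREREREREREREREREREREREREREREREREREREREREREREREREREREREREREREREREREREREREREREREREREREREREREREREREREREREREREREREREREREREREREREREREREREREREREREREREREREREREREREREREREREREREREREREREREREREREREREREREREREREREiERERERERERERERERERERERERERERERERERERERERESIiEiERERERERERERERERERERERERERERERERERERERIiIiIiEREREREREREREREREREREREREREREREREREREiIiIiIiIREREREREREREREREREREREREREREREREREiIiIiIiIiIhIhERERERERERERERERERERERERERERERIiIiIiIiIiIiIREREREREREREREREREREREREREREREiIiIiIiIiIiIhERERERERERERERERERERERERERERESIiIiIiIiIiIiIRERERERERERERERERERERERERERERIiIiIiIiIiIiIhEREREREREREREREREREREREREREREiIiIiIiIiIiIiIRERERERERERERERERERERERERERESIiIiIiIiIiIiIiERERERERERERERERERERERERERESIiIiIiIiIiIiIiIhERERERERERERERERERERERERERIiIi"/>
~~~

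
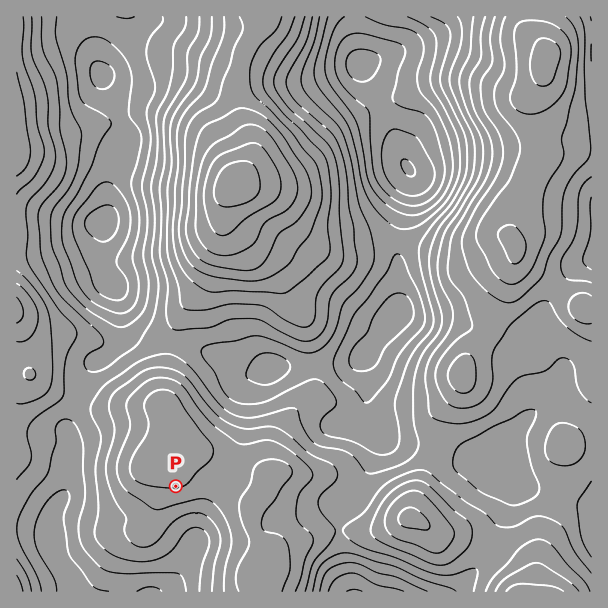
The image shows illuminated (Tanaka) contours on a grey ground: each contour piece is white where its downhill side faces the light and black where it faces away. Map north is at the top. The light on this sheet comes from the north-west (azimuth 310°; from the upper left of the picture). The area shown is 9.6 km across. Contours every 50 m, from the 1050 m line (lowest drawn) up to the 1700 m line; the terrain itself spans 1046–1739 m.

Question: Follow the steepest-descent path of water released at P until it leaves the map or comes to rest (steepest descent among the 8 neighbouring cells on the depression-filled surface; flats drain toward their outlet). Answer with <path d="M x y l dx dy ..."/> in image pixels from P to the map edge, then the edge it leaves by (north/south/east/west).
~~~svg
<path d="M176 486l0 24 13 14 2 3 0 3 3 6 0 13-5 6-3 8-3 3-3 6-19 19"/>
exit: south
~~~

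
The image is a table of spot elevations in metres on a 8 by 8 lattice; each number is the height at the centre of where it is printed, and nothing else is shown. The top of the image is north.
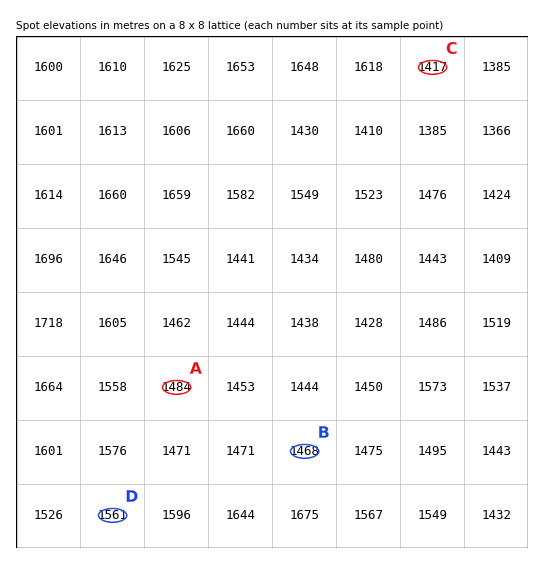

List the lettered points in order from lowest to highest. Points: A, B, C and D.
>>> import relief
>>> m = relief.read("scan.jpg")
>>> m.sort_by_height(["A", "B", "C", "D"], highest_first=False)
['C', 'B', 'A', 'D']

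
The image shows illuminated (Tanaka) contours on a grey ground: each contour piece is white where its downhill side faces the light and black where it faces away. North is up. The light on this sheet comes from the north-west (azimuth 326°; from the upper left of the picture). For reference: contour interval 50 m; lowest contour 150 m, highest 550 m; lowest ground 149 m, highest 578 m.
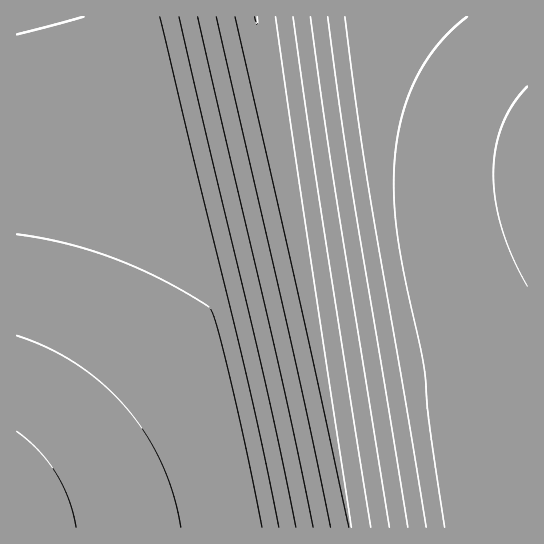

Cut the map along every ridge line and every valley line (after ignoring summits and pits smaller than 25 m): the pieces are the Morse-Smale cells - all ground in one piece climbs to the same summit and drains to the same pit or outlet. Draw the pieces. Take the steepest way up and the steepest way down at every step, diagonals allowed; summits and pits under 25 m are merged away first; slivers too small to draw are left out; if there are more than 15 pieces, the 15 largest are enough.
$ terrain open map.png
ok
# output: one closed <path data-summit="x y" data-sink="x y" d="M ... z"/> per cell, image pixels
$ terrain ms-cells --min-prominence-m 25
<path data-summit="17 527" data-sink="255 17" d="M255 16l-239 1 1 511 334-1z"/><path data-summit="527 181" data-sink="255 17" d="M527 16l-271 1 92 502 3 9 177-1z"/>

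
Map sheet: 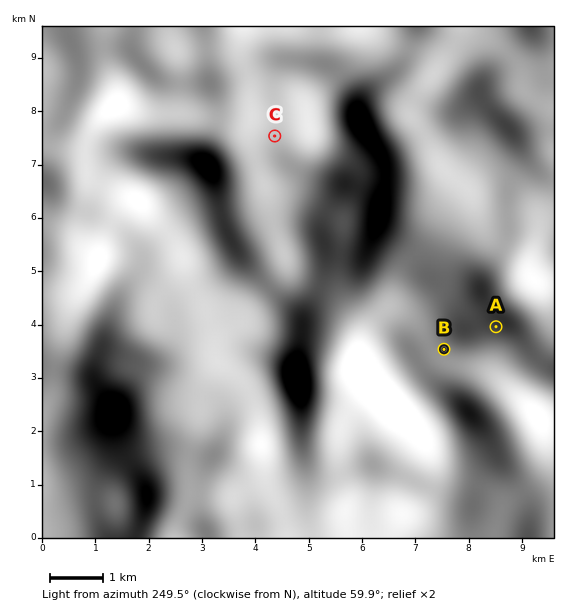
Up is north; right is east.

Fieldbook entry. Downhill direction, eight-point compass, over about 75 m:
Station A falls N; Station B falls N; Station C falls NW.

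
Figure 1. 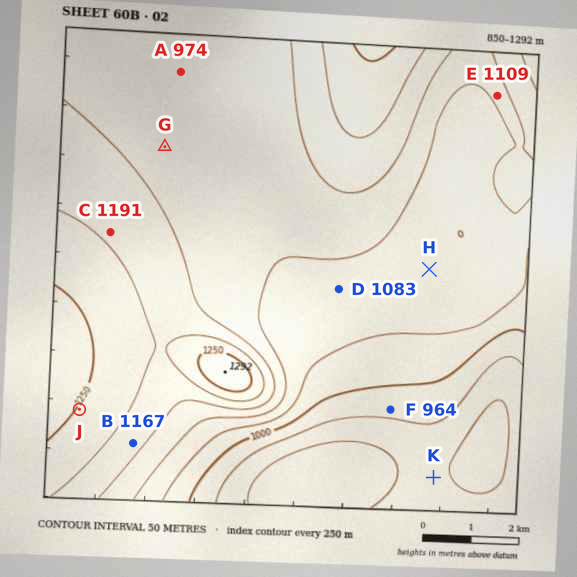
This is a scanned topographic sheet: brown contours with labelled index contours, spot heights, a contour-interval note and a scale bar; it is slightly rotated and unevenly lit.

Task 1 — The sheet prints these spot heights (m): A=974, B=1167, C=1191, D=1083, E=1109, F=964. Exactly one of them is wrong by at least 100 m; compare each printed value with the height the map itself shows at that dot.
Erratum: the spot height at A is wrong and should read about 1124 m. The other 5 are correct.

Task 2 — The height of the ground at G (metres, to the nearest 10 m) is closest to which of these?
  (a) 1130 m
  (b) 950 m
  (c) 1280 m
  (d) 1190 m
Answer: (a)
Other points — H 1070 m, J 1250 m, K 920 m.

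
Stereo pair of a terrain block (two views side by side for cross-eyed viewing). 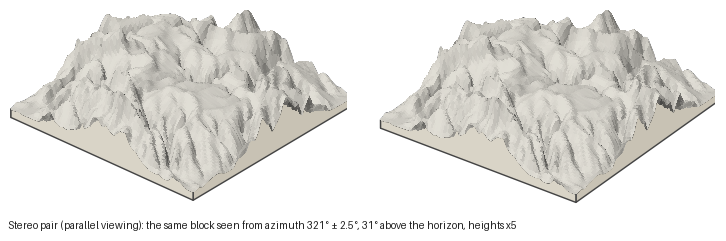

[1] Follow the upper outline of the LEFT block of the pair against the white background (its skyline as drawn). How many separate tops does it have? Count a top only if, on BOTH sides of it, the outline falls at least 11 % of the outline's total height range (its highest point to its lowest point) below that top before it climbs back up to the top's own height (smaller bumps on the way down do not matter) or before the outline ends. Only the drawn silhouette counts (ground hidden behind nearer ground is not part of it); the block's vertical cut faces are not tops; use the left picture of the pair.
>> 2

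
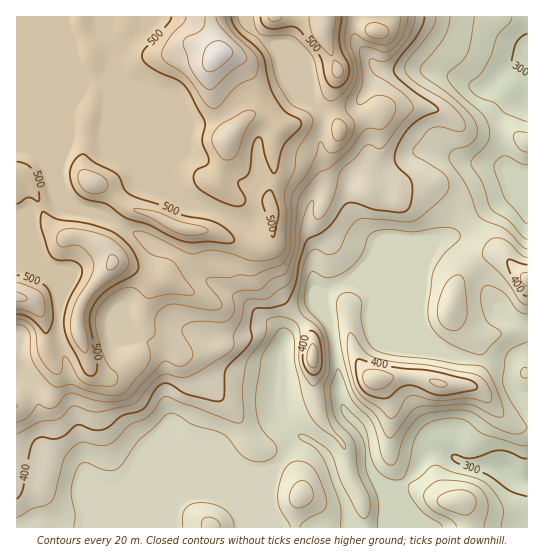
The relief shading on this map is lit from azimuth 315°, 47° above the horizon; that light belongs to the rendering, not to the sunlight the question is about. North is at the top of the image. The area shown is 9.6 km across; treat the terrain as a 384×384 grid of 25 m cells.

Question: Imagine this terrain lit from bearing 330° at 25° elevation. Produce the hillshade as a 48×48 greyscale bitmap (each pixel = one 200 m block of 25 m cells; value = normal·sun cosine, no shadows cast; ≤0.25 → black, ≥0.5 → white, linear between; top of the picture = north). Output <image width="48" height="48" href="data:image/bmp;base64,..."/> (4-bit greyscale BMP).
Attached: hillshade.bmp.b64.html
<image width="48" height="48" href="data:image/bmp;base64,Qk32BAAAAAAAAHYAAAAoAAAAMAAAADAAAAABAAQAAAAAAIAEAAATCwAAEwsAABAAAAAAAAAAAAAAABEREQAiIiIAMzMzAERERABVVVUAZmZmAHd3dwCIiIgAmZmZAKqqqgC7u7sAzMzMAN3d3QDu7u4A////AImZmqqqqqq7zduqqql3iZqIqqqWeIiJmXiImqqqqqqr3duqqrl3eJqImqqYeIiJqniImqqqqqqrzMuqq7uXiaqZmru7uqmavJmYiaqqqqqqu7qqq83Kmqqqqrze7ty8zJmYiaqqqqqqqqqqqs3bqqqqma3u//7Mu5qpeJqZqqqqqqqqqr3cqqmal4vd3ty6qZmpd4mJmqqqqqqqmazcuqmamHm8u6mIiImZd3h3iaqqqqqqmqvLqambqHiqqph3Z3eId3d3eJqqqqqaq7uqmburp1eZmql2Z1Vnd4d2ZnmqqYiJqrupmsuqp0V4iZh3iVZmd4dlRFeZiHiJmquqmaqJl1RERXd4qomHZ3ZDNFZ3d4iImau6mJl2d2UyEkZ5qrqoZlVTM0Z3eJmYiau6h6p1ZmZUM1eJqbqYZlV3UzRniZmYiau4Vqupd3iaqqqZqrqYiYeahkRmZ4iIiKzHNazu3d7//+2pq7qZqpisuXaId3ZmeKzaRr3/////7tuZq8ypqYisy5iaqZdlVpz9d73d7d3MupmYisy6qYibu6mqqqmHVXvvqby7u6qqmJmYiJmZu4eaqpmqmYh4h2jOysyqqqq5iJqqmUaJzHaaupiZh3Znh2ety8uqqqu7mIq7qEZ53XNpqod3d3h2ZWebu8uqqqvNuImqqJqZz6M2moZniZl2VWZpq8uqqqvO2pmamN3KvuciaZh4qqmGVlRHmru6qqrN25mZmu3KrOxiSKqqqpiHZVRGiJqqqqq93JiZvsupms2naLy6mZmIdUM2iIiqqqq83Lmaz6q5iKvLmry5h3d4hkIliYiaqqq8zMu7zqu7mKvMuqmGVWeJqXQ0eYiJqqqrzMzNzKu93N7sqYd3d4mruoVWZ4iIiIiZq7zdy6u9/u7bh3is3MuquoVXdnd2ZmZ4mqzdy6q8zcqpmazd3cqZqpZZlnd2ZmZ4mavMypmruneKzd3LupiZqpZYp3iIiYiIiaqrupmquoZ6zMu6qYmqq5ZGmIqqqqmYmaqqqpmqzLuqq6qru6qaqpZVeIq6q7qqqqqqqruqzu3Lqqq7zcmJqph1ZmiqqrvLuqqqqcuqztzLqqqrzLl4qpiHdkaZiau7qYiJmMuqvMuqqqqqvLl3qoeIlzR5d4mpl2aJmaqqq7qqqqqqvdyHipZnmmNndmiZh3eKvKqqq7qqqqqqvN64eal3m6d3dVZ4iImbzqqqq7qqqqqqurzLmby6m7qph2Z4mrurzaqqq7qqqqqrqZm7urzLqYnMuZmrvMy7u6qqqruqqqqqqYiaqqu7p0Wt3Lzd3MzLqqqqqruqqqmZmXZ5maqruDJ7zM3cuqq7qqqqqqqqqpiImXZniKqrymNqqqu6mIiau6qqq6qquqmZu5ZniJqru6d4dXiJiIiJq6qqq6qqvMy7zcmaqqqpmZhlQjV4iIiImqqqqruqrN7szdzNuYmZmHhkQhRniZmIiaqquqqqq87+3czMt1aKp1ephTRXiZmYiKqquqqrqr3/7LrMt0SLt1e9yFVXiZmYeA=="/>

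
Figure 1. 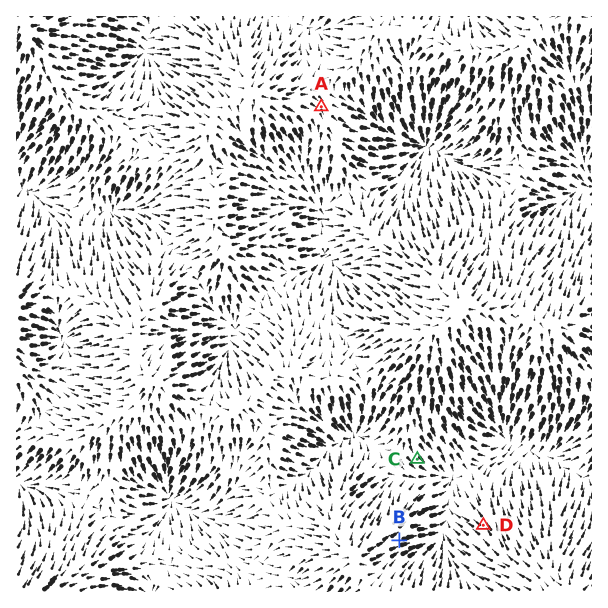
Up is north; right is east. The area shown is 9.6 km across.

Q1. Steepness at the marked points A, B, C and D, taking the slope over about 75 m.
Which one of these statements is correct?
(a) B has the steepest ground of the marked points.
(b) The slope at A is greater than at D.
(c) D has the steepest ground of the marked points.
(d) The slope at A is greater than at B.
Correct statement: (c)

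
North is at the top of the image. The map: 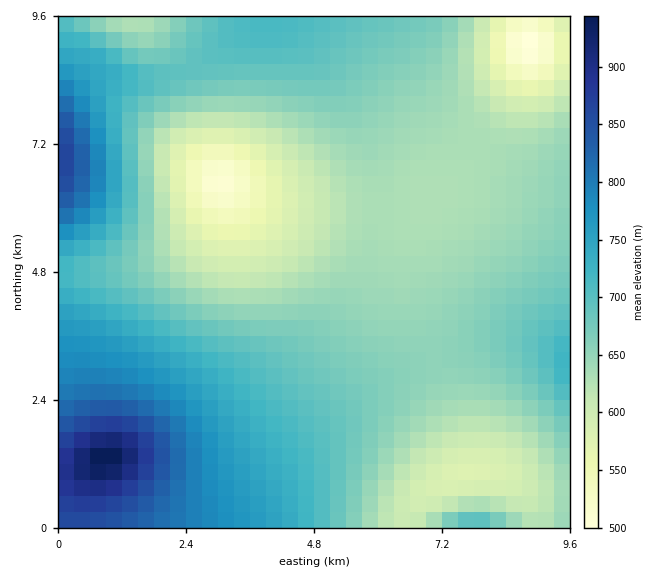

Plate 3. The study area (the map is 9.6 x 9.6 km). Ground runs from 500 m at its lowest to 950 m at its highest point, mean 680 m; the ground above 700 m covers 26.1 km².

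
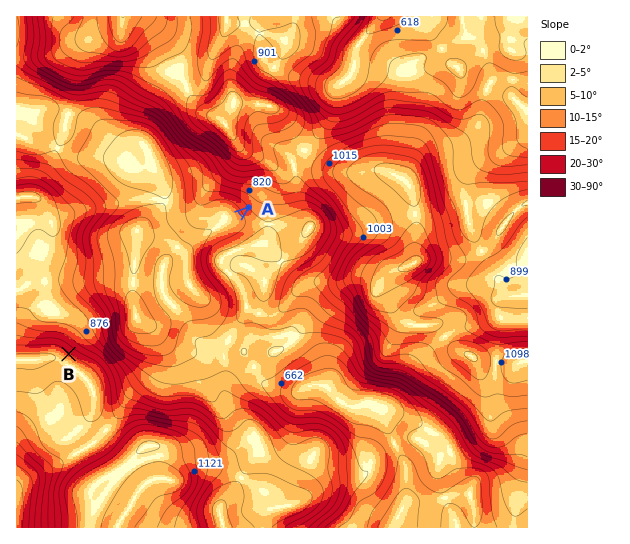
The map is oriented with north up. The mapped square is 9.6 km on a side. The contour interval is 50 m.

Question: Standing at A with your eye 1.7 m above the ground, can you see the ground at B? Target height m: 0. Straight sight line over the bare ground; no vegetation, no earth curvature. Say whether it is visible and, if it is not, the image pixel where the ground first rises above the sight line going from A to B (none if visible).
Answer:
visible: true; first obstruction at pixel None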